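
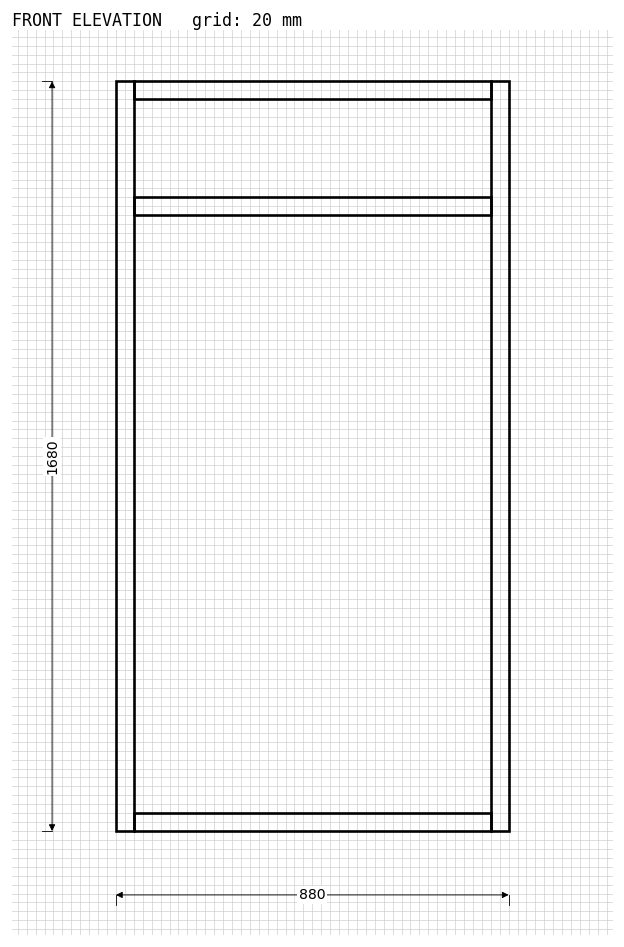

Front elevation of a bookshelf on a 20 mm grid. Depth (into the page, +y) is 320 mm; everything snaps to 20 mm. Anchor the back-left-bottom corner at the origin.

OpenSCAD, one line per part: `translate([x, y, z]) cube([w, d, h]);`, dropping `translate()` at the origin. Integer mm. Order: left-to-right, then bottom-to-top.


cube([40, 320, 1680]);
translate([40, 0, 0]) cube([800, 320, 40]);
translate([40, 0, 1380]) cube([800, 320, 40]);
translate([40, 0, 1640]) cube([800, 320, 40]);
translate([840, 0, 0]) cube([40, 320, 1680]);


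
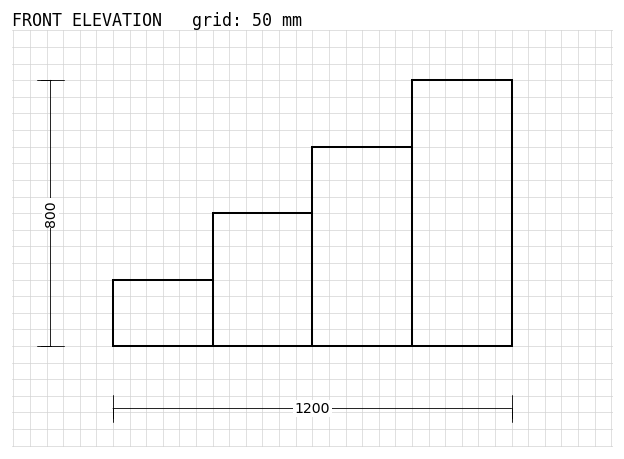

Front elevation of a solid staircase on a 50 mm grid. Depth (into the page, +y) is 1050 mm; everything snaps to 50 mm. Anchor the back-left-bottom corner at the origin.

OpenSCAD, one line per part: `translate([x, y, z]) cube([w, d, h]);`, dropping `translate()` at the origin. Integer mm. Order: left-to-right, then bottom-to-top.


cube([300, 1050, 200]);
translate([300, 0, 0]) cube([300, 1050, 400]);
translate([600, 0, 0]) cube([300, 1050, 600]);
translate([900, 0, 0]) cube([300, 1050, 800]);


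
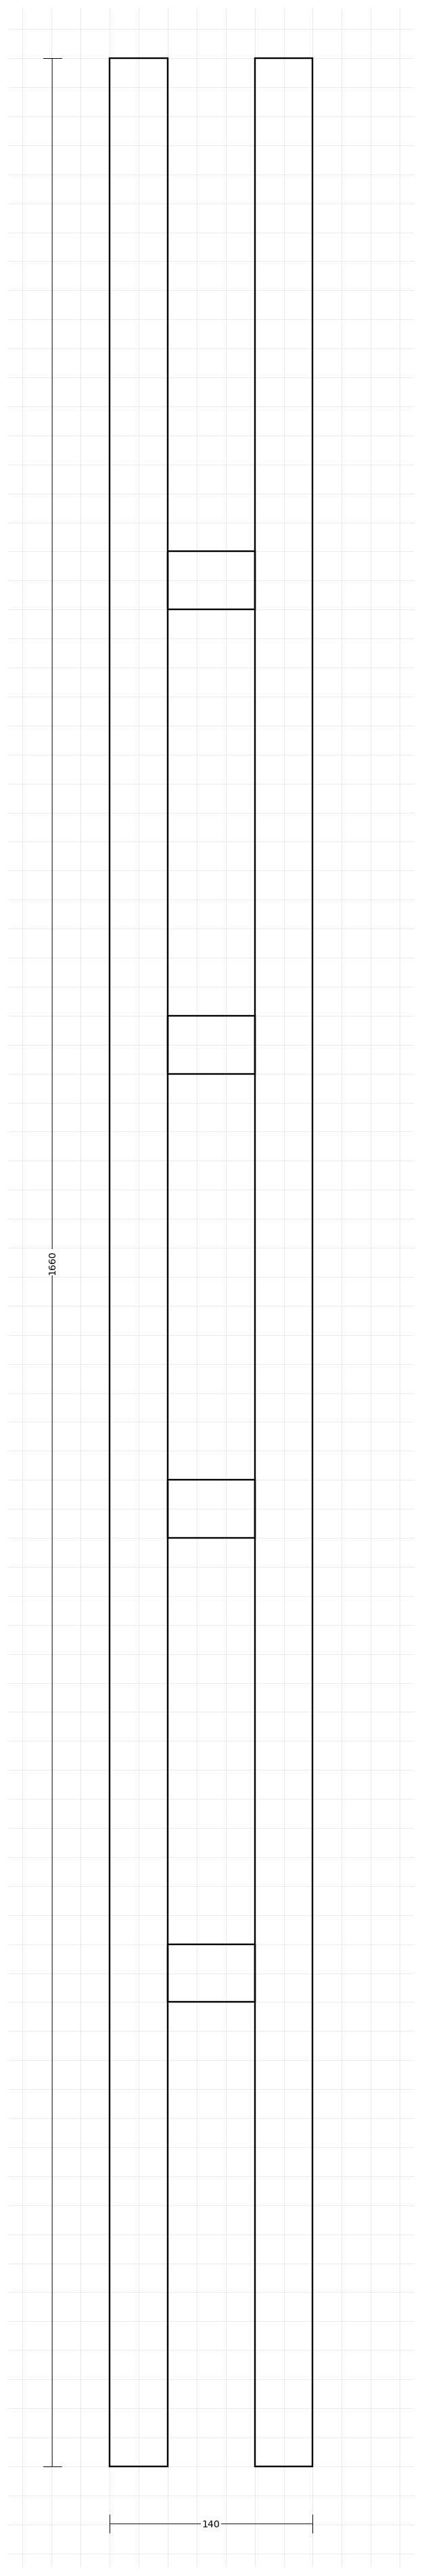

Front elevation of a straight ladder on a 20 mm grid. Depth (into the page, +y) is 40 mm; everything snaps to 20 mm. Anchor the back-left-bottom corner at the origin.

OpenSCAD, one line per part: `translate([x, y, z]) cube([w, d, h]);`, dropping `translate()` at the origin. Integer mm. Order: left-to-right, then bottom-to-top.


cube([40, 40, 1660]);
translate([40, 0, 320]) cube([60, 40, 40]);
translate([40, 0, 640]) cube([60, 40, 40]);
translate([40, 0, 960]) cube([60, 40, 40]);
translate([40, 0, 1280]) cube([60, 40, 40]);
translate([100, 0, 0]) cube([40, 40, 1660]);


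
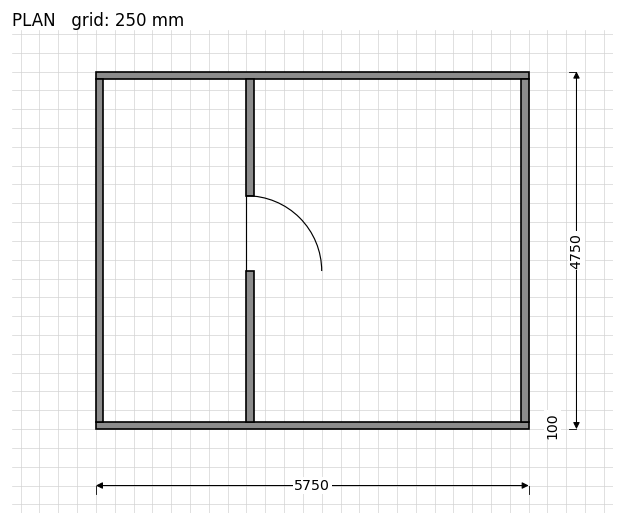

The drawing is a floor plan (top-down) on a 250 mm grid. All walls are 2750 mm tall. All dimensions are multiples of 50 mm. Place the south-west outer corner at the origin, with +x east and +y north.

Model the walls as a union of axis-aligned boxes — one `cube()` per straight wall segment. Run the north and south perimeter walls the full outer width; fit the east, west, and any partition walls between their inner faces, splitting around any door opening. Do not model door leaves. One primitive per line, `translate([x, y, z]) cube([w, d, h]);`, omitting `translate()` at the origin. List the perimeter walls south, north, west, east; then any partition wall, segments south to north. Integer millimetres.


cube([5750, 100, 2750]);
translate([0, 4650, 0]) cube([5750, 100, 2750]);
translate([0, 100, 0]) cube([100, 4550, 2750]);
translate([5650, 100, 0]) cube([100, 4550, 2750]);
translate([2000, 100, 0]) cube([100, 2000, 2750]);
translate([2000, 3100, 0]) cube([100, 1550, 2750]);


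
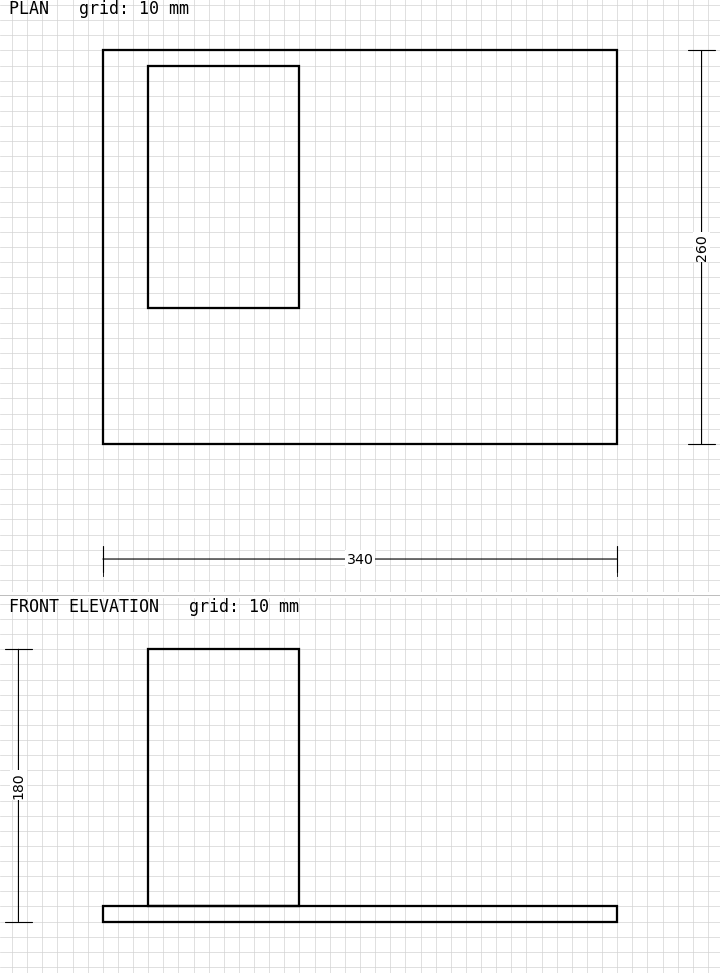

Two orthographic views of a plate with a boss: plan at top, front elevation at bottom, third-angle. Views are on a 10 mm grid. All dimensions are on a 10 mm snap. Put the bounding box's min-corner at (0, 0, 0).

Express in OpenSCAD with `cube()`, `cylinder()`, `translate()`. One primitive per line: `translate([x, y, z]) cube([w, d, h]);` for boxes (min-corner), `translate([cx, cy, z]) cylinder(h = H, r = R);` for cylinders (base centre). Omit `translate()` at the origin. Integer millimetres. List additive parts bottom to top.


cube([340, 260, 10]);
translate([30, 90, 10]) cube([100, 160, 170]);


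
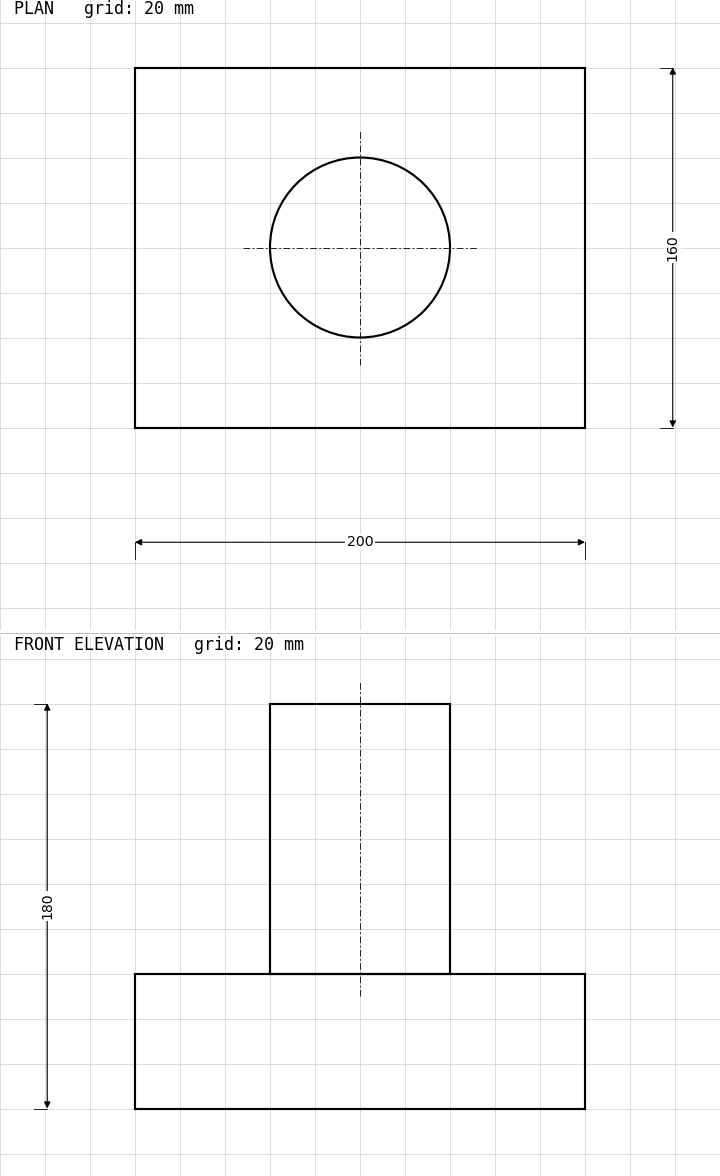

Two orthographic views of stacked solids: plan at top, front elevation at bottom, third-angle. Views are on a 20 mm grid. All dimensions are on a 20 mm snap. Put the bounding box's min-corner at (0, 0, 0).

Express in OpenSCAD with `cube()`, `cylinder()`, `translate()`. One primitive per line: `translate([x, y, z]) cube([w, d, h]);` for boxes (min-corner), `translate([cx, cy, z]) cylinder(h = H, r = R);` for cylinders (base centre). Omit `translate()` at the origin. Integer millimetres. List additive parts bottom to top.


cube([200, 160, 60]);
translate([100, 80, 60]) cylinder(h = 120, r = 40);


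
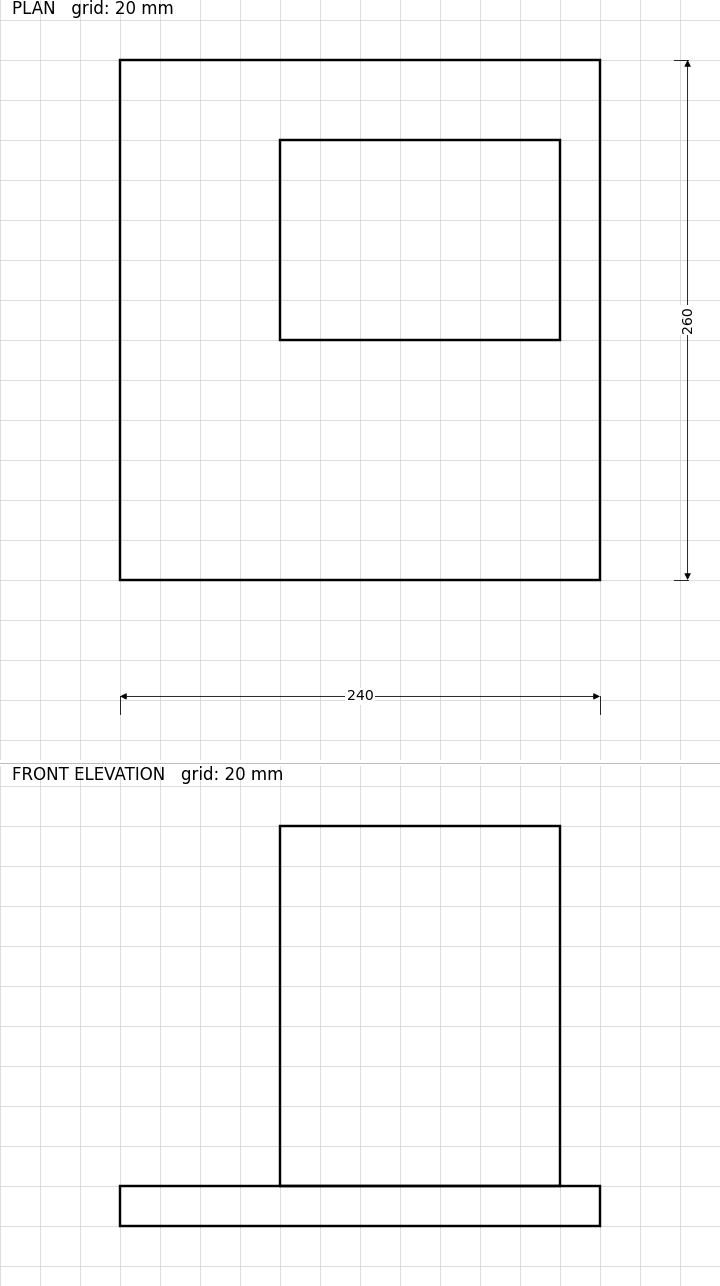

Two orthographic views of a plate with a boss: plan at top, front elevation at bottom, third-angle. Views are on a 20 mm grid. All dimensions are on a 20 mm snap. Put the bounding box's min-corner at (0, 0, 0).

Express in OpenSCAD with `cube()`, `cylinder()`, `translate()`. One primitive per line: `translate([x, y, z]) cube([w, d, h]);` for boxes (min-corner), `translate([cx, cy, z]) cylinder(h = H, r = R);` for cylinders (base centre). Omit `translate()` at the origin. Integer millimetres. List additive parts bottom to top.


cube([240, 260, 20]);
translate([80, 120, 20]) cube([140, 100, 180]);


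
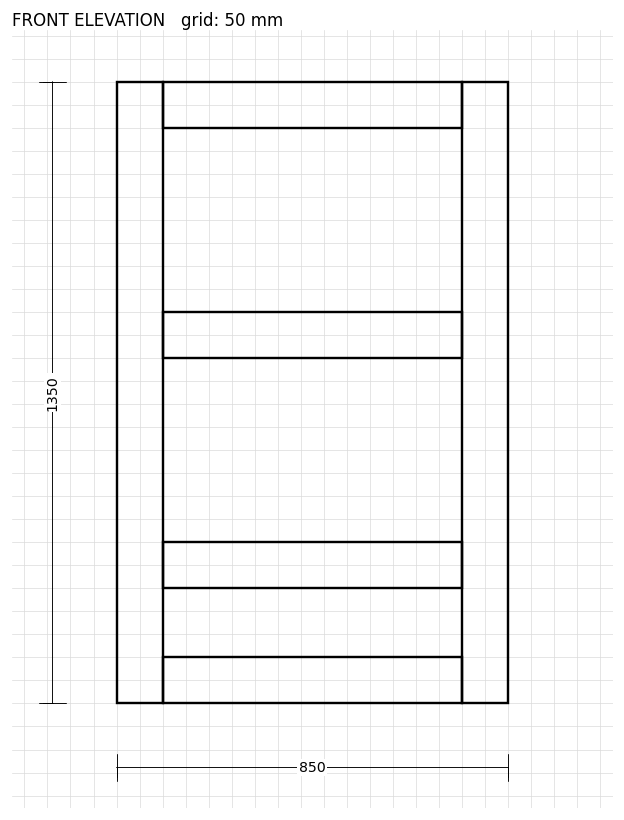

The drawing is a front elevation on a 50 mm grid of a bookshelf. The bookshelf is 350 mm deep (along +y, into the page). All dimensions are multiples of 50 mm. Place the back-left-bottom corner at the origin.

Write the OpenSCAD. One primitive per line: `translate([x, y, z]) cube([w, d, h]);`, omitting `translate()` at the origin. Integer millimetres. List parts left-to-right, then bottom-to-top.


cube([100, 350, 1350]);
translate([100, 0, 0]) cube([650, 350, 100]);
translate([100, 0, 250]) cube([650, 350, 100]);
translate([100, 0, 750]) cube([650, 350, 100]);
translate([100, 0, 1250]) cube([650, 350, 100]);
translate([750, 0, 0]) cube([100, 350, 1350]);


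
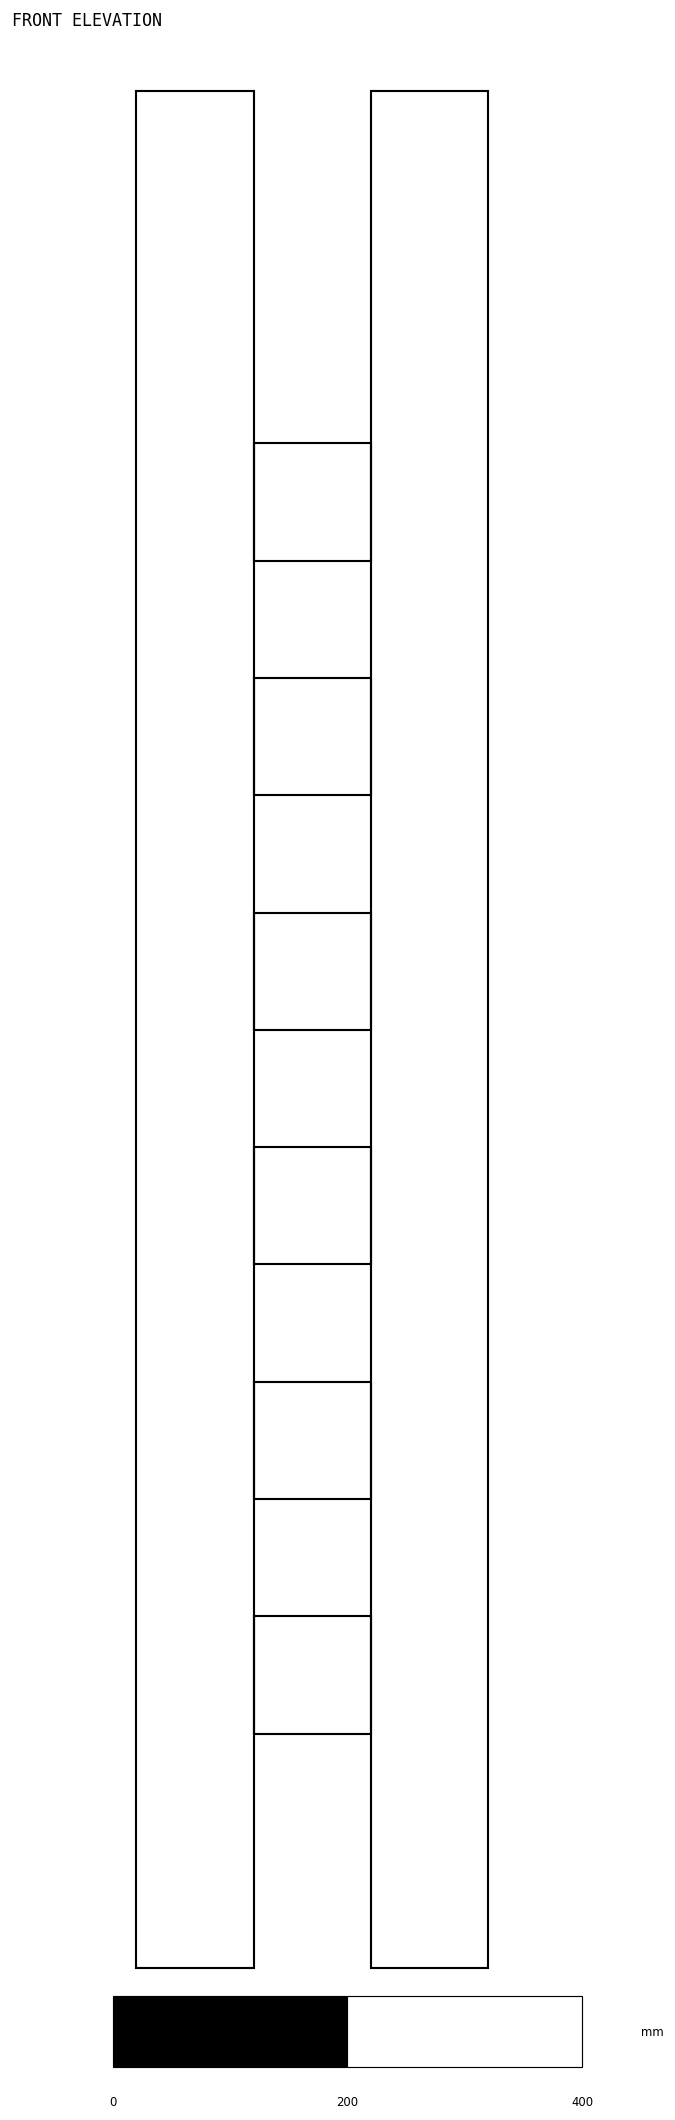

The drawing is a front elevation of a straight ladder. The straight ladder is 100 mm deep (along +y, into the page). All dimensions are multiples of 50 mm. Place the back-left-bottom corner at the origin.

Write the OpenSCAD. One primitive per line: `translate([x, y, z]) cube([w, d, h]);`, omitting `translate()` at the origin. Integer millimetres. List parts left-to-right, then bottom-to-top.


cube([100, 100, 1600]);
translate([100, 0, 200]) cube([100, 100, 100]);
translate([100, 0, 400]) cube([100, 100, 100]);
translate([100, 0, 600]) cube([100, 100, 100]);
translate([100, 0, 800]) cube([100, 100, 100]);
translate([100, 0, 1000]) cube([100, 100, 100]);
translate([100, 0, 1200]) cube([100, 100, 100]);
translate([200, 0, 0]) cube([100, 100, 1600]);


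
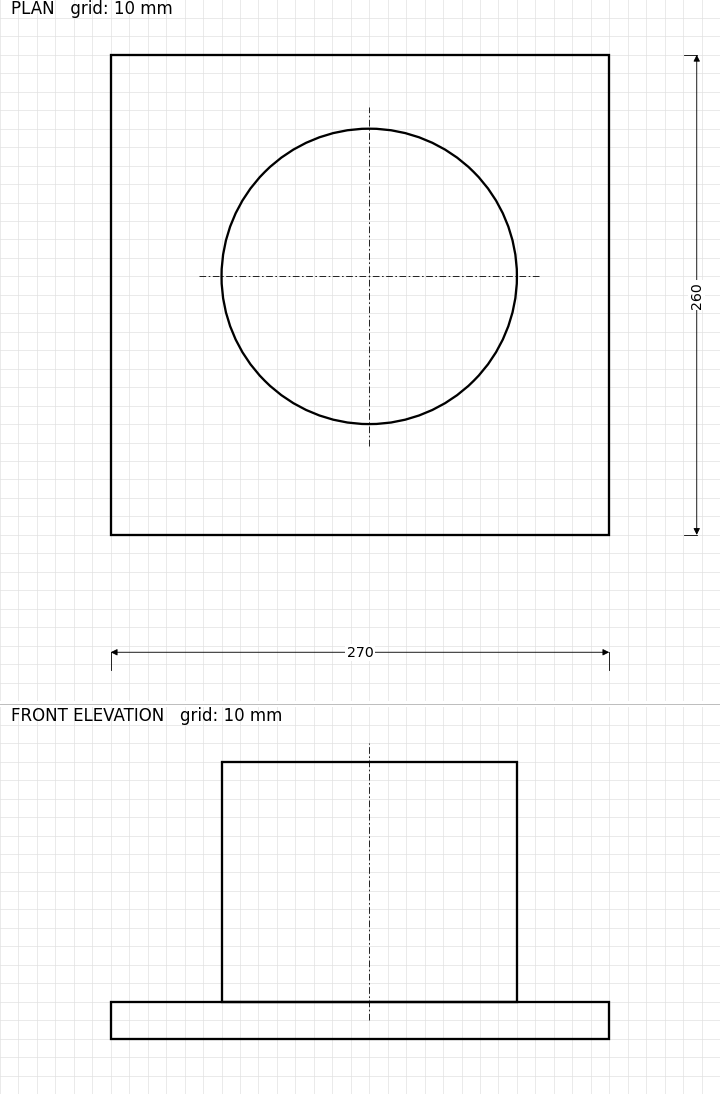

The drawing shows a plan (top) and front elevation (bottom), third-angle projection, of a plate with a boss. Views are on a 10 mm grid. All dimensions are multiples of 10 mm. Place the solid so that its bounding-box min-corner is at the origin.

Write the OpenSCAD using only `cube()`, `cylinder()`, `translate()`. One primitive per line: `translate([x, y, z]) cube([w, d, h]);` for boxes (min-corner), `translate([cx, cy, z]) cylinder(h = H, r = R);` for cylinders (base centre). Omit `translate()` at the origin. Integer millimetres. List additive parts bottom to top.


cube([270, 260, 20]);
translate([140, 140, 20]) cylinder(h = 130, r = 80);


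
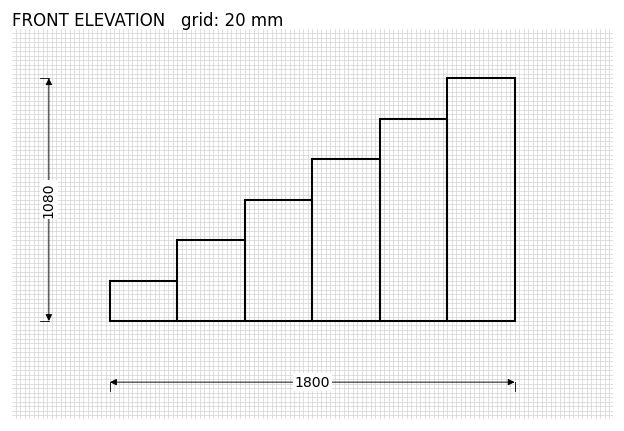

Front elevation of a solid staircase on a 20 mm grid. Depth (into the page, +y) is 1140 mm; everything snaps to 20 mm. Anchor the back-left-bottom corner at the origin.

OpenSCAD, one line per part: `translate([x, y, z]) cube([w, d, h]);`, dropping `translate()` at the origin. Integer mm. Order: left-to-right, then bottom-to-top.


cube([300, 1140, 180]);
translate([300, 0, 0]) cube([300, 1140, 360]);
translate([600, 0, 0]) cube([300, 1140, 540]);
translate([900, 0, 0]) cube([300, 1140, 720]);
translate([1200, 0, 0]) cube([300, 1140, 900]);
translate([1500, 0, 0]) cube([300, 1140, 1080]);


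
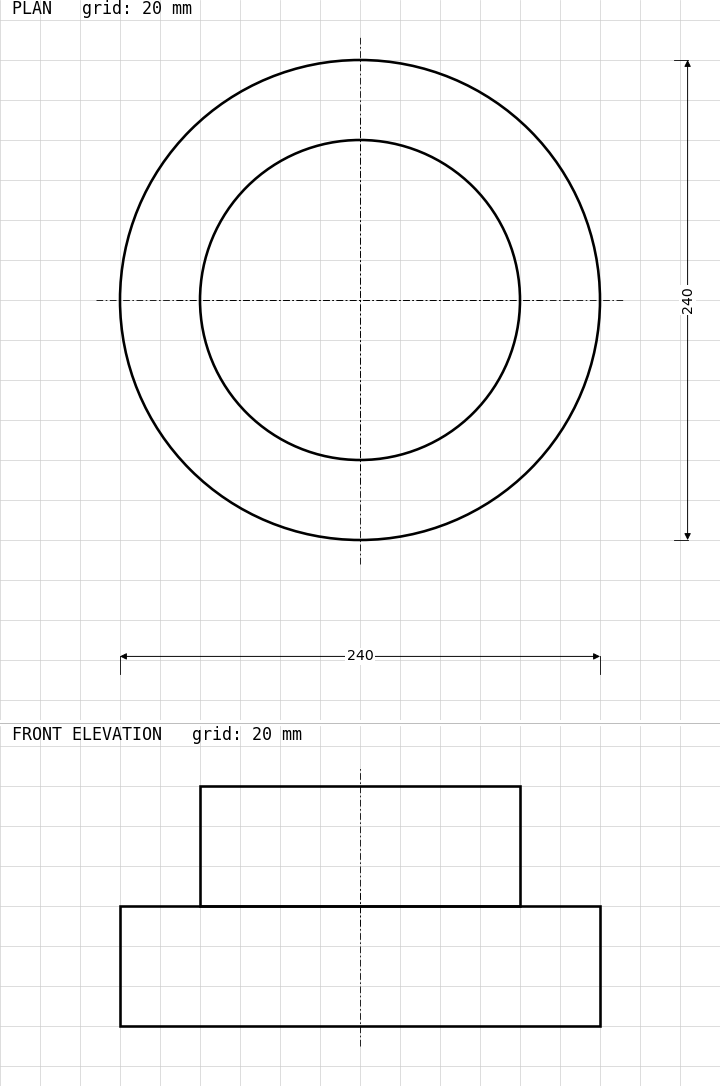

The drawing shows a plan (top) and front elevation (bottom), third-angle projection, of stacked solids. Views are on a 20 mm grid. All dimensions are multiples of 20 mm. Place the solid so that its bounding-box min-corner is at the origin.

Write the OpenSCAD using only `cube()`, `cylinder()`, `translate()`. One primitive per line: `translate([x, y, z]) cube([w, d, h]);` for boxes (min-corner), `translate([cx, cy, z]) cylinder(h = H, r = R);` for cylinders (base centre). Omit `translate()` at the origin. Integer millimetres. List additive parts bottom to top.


translate([120, 120, 0]) cylinder(h = 60, r = 120);
translate([120, 120, 60]) cylinder(h = 60, r = 80);


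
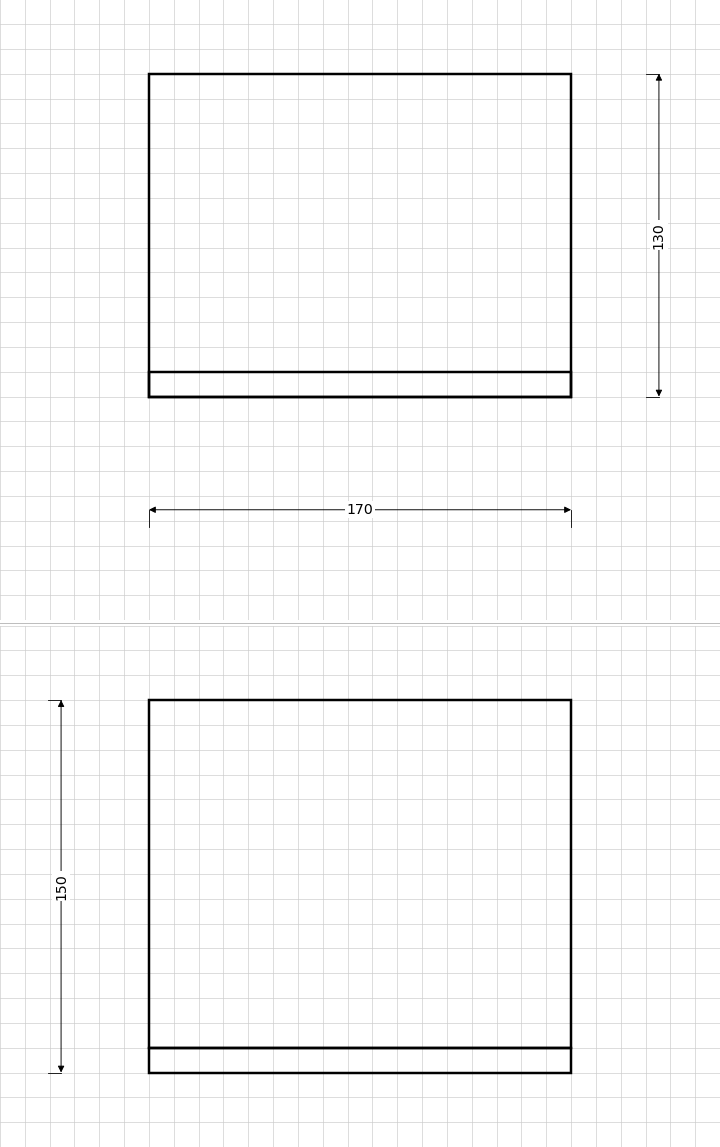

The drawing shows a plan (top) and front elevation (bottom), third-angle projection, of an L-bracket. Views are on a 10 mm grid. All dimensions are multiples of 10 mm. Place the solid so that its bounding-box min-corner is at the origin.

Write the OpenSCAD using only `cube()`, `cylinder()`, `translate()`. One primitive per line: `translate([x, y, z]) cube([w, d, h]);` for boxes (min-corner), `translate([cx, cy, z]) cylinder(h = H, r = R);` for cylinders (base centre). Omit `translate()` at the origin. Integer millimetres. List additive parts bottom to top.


cube([170, 130, 10]);
translate([0, 0, 10]) cube([170, 10, 140]);


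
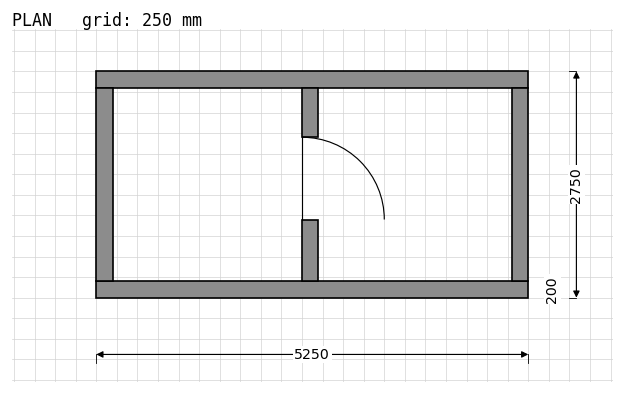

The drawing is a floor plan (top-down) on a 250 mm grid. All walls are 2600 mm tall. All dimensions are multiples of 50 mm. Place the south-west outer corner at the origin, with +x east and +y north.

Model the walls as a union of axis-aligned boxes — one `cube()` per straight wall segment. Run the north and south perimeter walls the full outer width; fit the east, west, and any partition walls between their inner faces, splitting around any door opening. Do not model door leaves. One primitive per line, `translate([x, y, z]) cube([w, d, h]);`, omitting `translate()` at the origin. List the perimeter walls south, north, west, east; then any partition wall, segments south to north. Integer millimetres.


cube([5250, 200, 2600]);
translate([0, 2550, 0]) cube([5250, 200, 2600]);
translate([0, 200, 0]) cube([200, 2350, 2600]);
translate([5050, 200, 0]) cube([200, 2350, 2600]);
translate([2500, 200, 0]) cube([200, 750, 2600]);
translate([2500, 1950, 0]) cube([200, 600, 2600]);


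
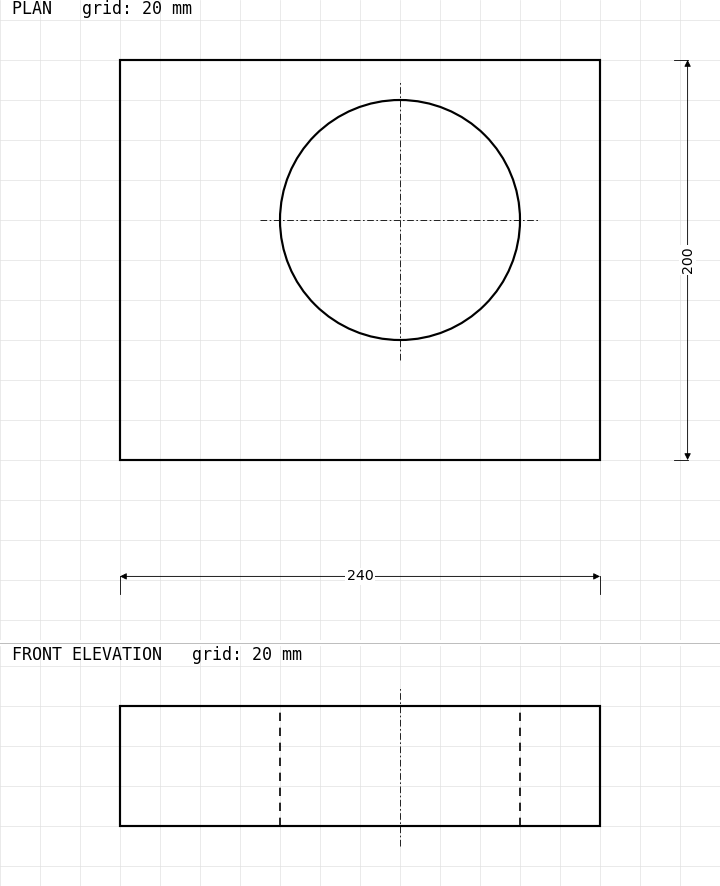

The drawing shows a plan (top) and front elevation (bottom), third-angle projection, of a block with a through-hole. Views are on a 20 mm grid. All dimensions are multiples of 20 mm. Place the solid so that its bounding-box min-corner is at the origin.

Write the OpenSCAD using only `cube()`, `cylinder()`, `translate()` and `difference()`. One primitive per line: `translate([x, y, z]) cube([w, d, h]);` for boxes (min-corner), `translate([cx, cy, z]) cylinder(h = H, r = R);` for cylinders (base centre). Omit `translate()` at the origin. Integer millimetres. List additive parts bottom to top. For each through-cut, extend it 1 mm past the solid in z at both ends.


difference() {
  cube([240, 200, 60]);
  translate([140, 120, -1]) cylinder(h = 62, r = 60);
}


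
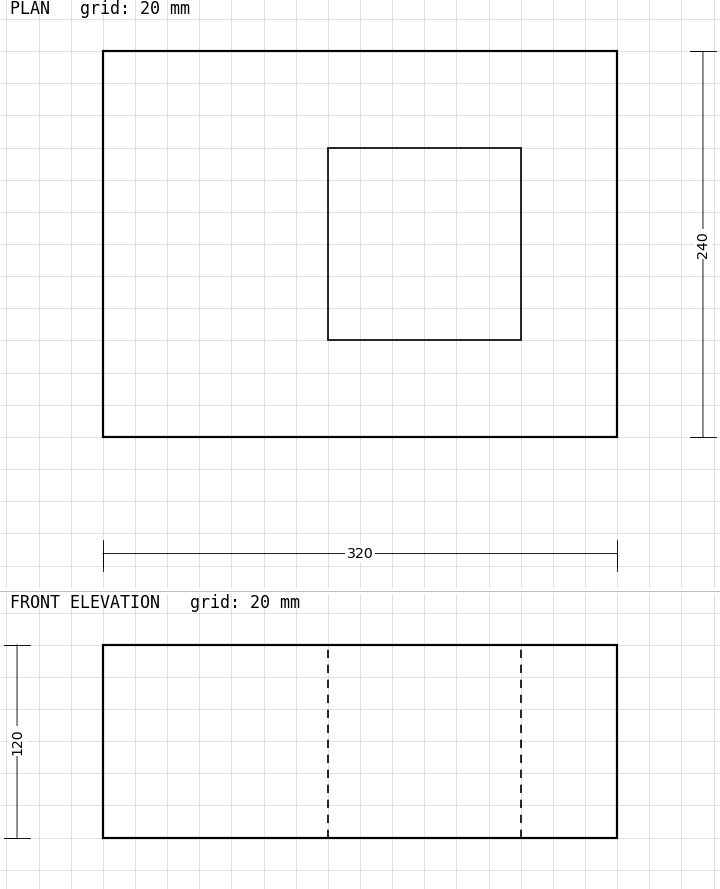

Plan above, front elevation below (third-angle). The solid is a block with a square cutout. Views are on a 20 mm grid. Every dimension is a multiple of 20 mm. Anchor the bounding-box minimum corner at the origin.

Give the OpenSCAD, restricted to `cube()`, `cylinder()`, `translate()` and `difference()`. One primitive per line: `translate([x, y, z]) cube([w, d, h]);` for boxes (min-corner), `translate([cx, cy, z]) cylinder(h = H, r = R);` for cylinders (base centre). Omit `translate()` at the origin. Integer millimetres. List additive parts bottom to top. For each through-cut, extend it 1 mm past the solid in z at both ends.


difference() {
  cube([320, 240, 120]);
  translate([140, 60, -1]) cube([120, 120, 122]);
}


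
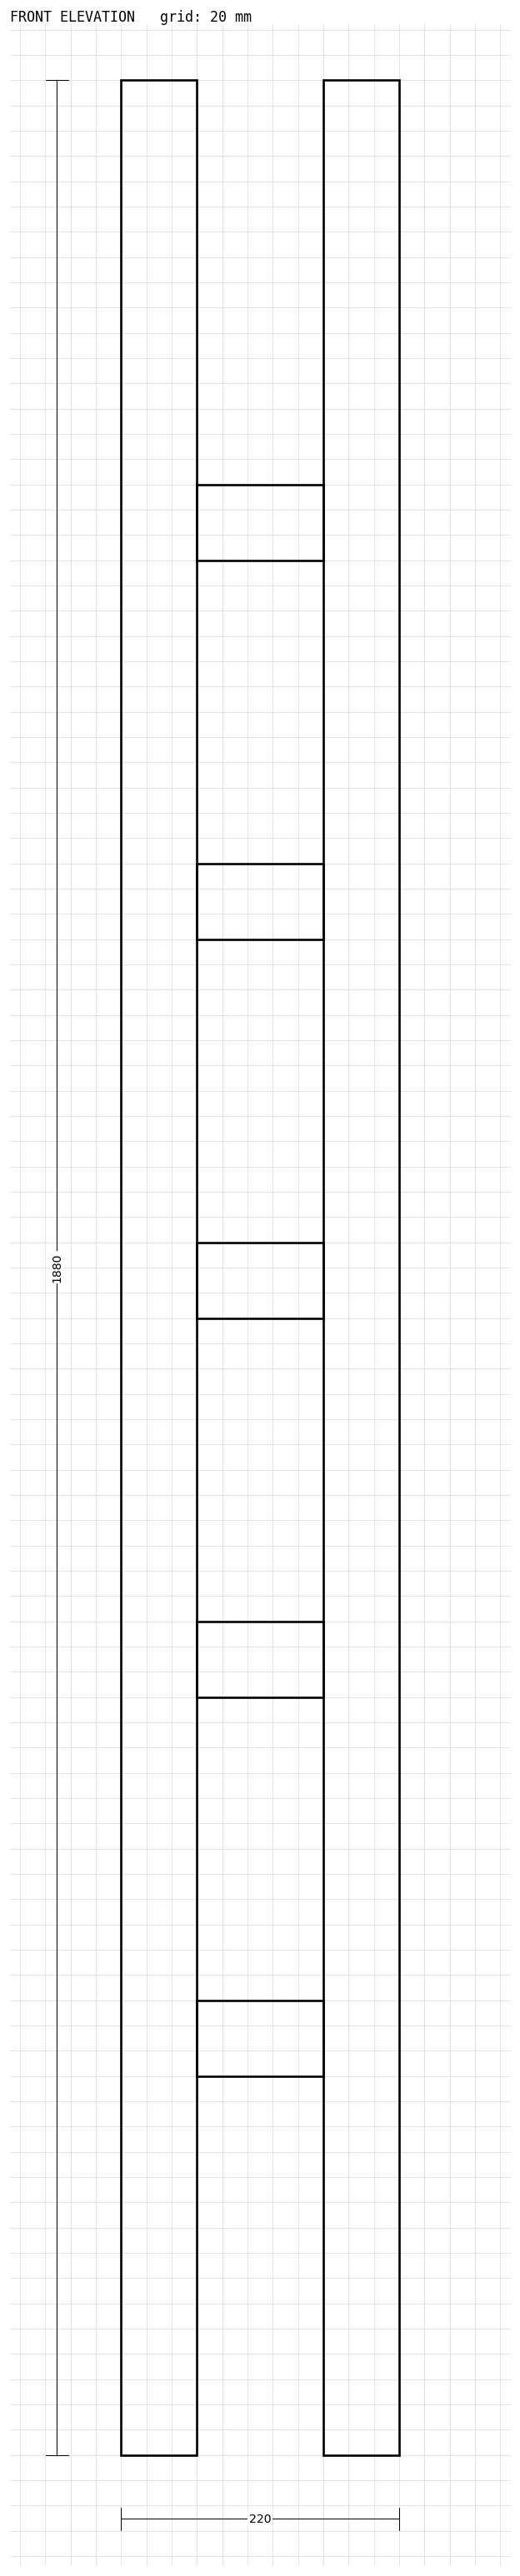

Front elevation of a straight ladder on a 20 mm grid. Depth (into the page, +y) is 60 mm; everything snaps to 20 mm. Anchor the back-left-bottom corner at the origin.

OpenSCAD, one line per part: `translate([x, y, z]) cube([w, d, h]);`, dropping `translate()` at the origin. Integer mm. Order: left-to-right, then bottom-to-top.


cube([60, 60, 1880]);
translate([60, 0, 300]) cube([100, 60, 60]);
translate([60, 0, 600]) cube([100, 60, 60]);
translate([60, 0, 900]) cube([100, 60, 60]);
translate([60, 0, 1200]) cube([100, 60, 60]);
translate([60, 0, 1500]) cube([100, 60, 60]);
translate([160, 0, 0]) cube([60, 60, 1880]);


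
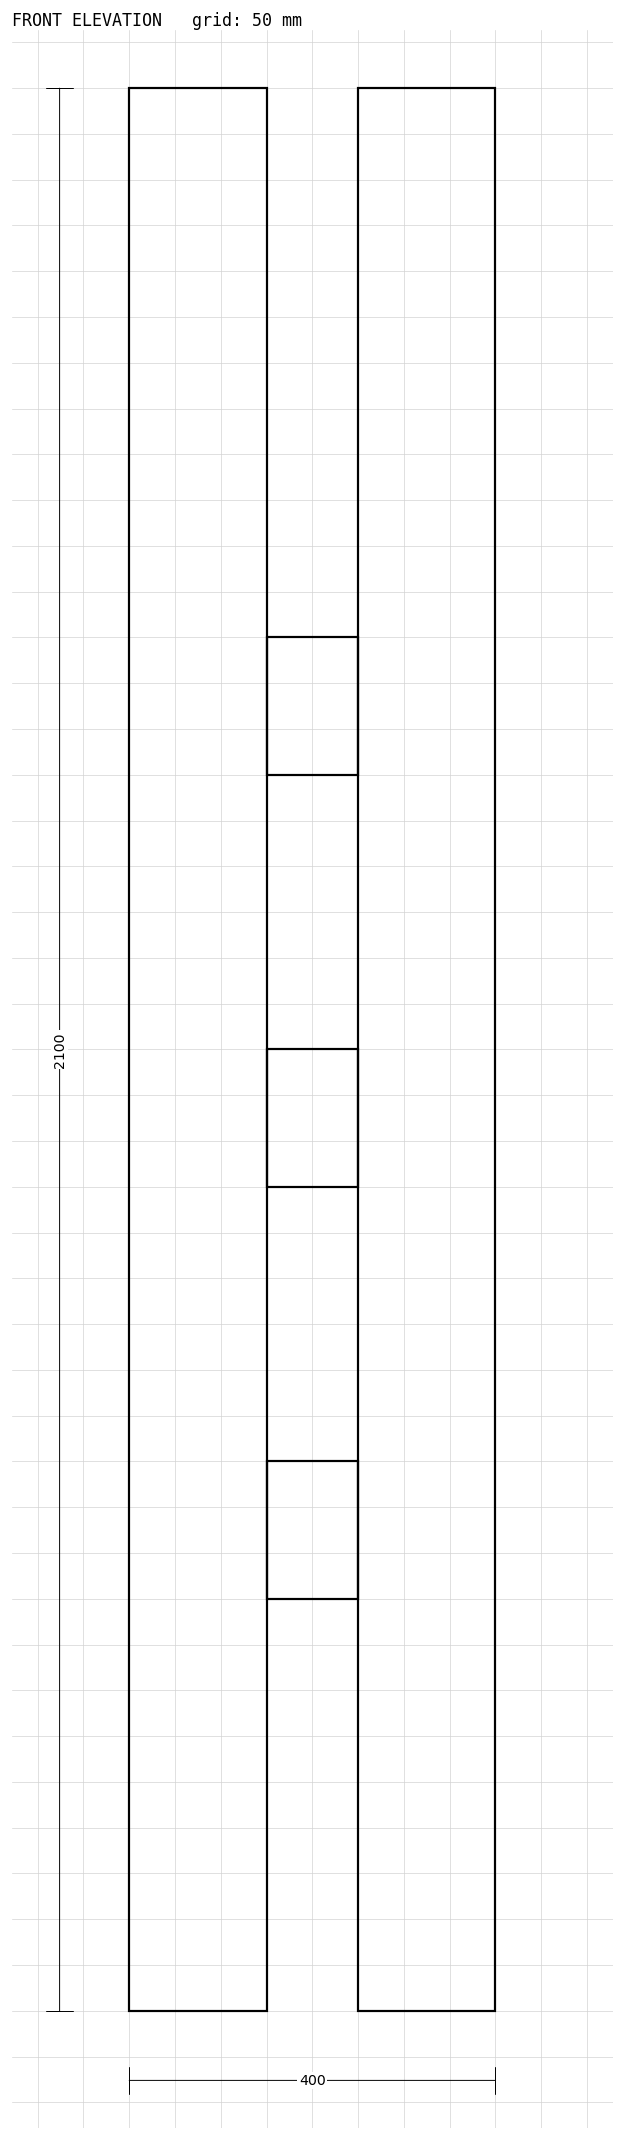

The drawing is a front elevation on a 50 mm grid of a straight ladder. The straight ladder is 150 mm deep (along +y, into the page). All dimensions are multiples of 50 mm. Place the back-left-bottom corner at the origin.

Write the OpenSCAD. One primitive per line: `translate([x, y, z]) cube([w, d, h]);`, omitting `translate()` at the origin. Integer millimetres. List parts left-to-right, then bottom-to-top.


cube([150, 150, 2100]);
translate([150, 0, 450]) cube([100, 150, 150]);
translate([150, 0, 900]) cube([100, 150, 150]);
translate([150, 0, 1350]) cube([100, 150, 150]);
translate([250, 0, 0]) cube([150, 150, 2100]);


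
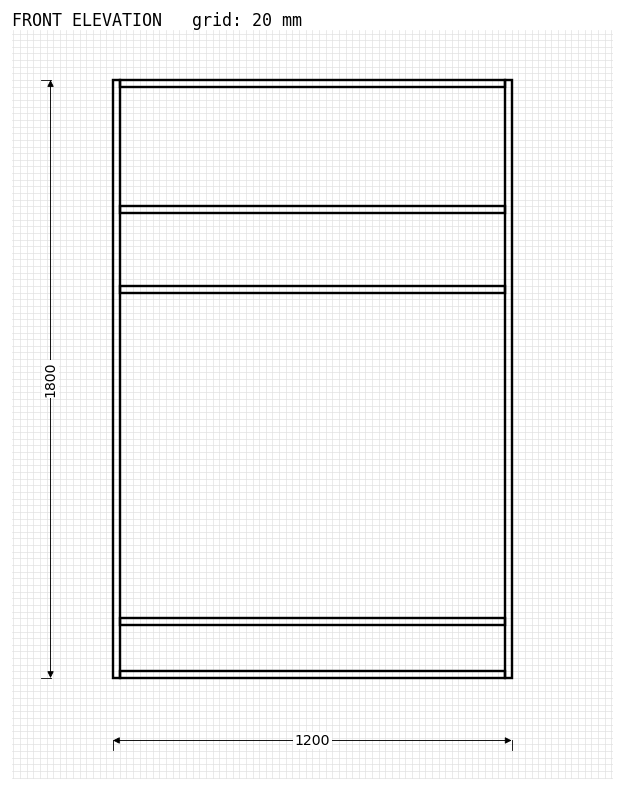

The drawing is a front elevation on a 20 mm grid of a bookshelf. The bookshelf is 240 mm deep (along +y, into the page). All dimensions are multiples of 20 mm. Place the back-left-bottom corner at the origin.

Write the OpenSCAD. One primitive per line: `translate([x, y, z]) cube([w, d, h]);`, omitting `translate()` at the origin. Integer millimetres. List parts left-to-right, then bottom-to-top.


cube([20, 240, 1800]);
translate([20, 0, 0]) cube([1160, 240, 20]);
translate([20, 0, 160]) cube([1160, 240, 20]);
translate([20, 0, 1160]) cube([1160, 240, 20]);
translate([20, 0, 1400]) cube([1160, 240, 20]);
translate([20, 0, 1780]) cube([1160, 240, 20]);
translate([1180, 0, 0]) cube([20, 240, 1800]);


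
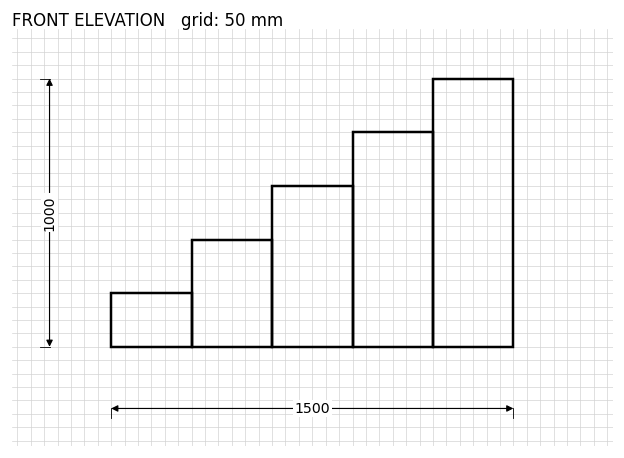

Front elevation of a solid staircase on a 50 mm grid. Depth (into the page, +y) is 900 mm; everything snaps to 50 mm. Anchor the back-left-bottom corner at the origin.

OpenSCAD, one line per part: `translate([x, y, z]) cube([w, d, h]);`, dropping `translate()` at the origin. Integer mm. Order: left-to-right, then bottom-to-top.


cube([300, 900, 200]);
translate([300, 0, 0]) cube([300, 900, 400]);
translate([600, 0, 0]) cube([300, 900, 600]);
translate([900, 0, 0]) cube([300, 900, 800]);
translate([1200, 0, 0]) cube([300, 900, 1000]);


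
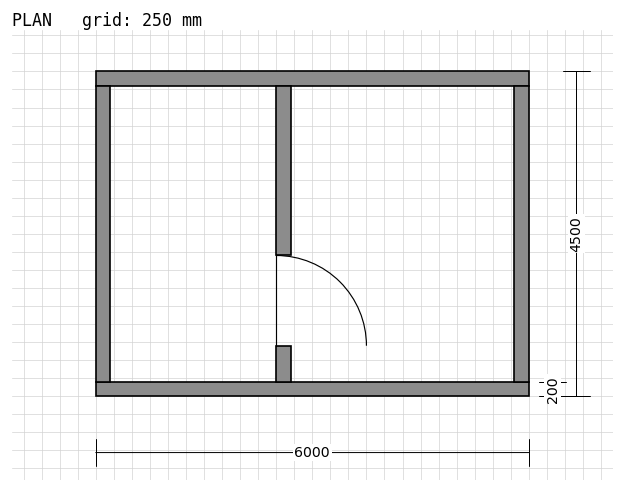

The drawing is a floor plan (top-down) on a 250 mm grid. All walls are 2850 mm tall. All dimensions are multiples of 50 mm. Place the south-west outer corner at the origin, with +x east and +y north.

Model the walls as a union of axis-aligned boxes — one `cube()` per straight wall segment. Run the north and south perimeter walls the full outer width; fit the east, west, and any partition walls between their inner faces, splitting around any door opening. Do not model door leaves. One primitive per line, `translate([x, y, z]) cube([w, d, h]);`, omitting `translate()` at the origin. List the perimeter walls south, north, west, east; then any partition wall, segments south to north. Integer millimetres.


cube([6000, 200, 2850]);
translate([0, 4300, 0]) cube([6000, 200, 2850]);
translate([0, 200, 0]) cube([200, 4100, 2850]);
translate([5800, 200, 0]) cube([200, 4100, 2850]);
translate([2500, 200, 0]) cube([200, 500, 2850]);
translate([2500, 1950, 0]) cube([200, 2350, 2850]);


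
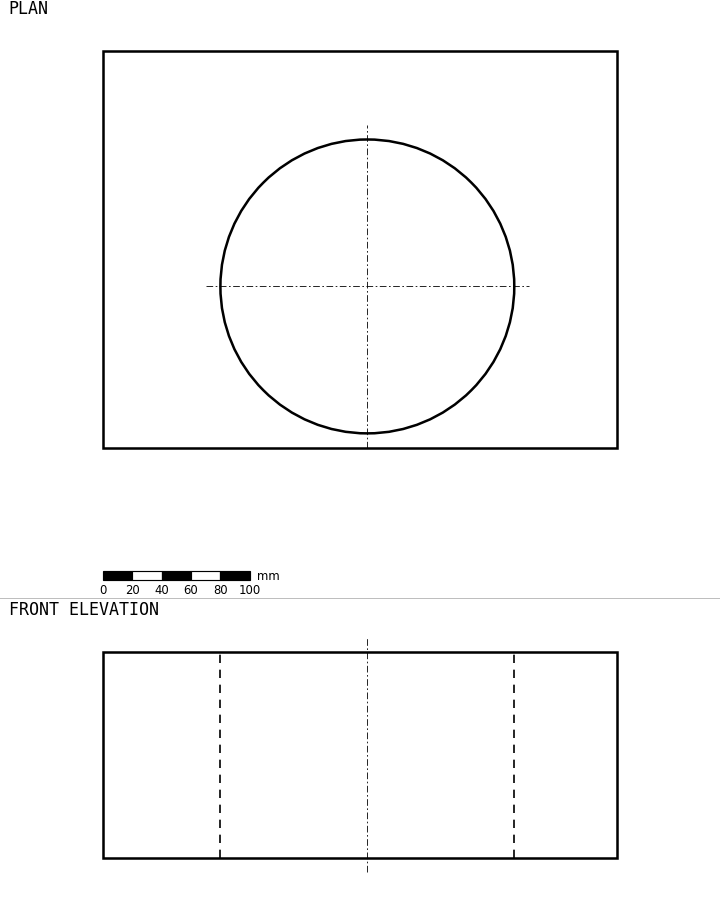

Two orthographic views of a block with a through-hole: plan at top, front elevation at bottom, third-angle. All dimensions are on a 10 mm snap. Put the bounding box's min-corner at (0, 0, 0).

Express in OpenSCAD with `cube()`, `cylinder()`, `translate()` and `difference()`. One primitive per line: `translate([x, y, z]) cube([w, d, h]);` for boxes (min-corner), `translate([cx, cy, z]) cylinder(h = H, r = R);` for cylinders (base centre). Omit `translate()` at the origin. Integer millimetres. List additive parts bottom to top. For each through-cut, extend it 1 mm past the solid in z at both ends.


difference() {
  cube([350, 270, 140]);
  translate([180, 110, -1]) cylinder(h = 142, r = 100);
}


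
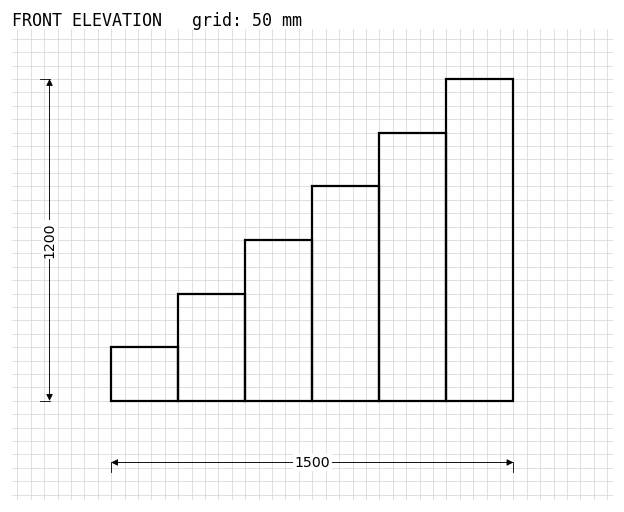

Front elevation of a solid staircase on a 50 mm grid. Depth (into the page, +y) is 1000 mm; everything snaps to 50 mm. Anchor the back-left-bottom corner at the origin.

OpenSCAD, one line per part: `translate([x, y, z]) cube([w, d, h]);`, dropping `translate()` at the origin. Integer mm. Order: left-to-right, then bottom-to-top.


cube([250, 1000, 200]);
translate([250, 0, 0]) cube([250, 1000, 400]);
translate([500, 0, 0]) cube([250, 1000, 600]);
translate([750, 0, 0]) cube([250, 1000, 800]);
translate([1000, 0, 0]) cube([250, 1000, 1000]);
translate([1250, 0, 0]) cube([250, 1000, 1200]);


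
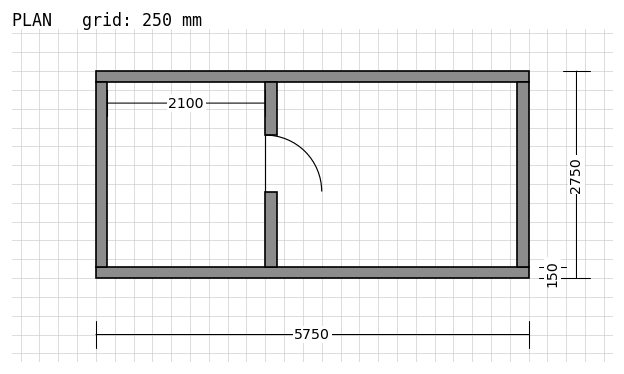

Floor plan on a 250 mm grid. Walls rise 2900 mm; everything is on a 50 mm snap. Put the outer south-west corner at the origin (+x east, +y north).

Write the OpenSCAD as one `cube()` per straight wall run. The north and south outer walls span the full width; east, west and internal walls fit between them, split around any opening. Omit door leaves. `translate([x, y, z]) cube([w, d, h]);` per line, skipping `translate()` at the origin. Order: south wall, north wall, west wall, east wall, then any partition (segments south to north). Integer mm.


cube([5750, 150, 2900]);
translate([0, 2600, 0]) cube([5750, 150, 2900]);
translate([0, 150, 0]) cube([150, 2450, 2900]);
translate([5600, 150, 0]) cube([150, 2450, 2900]);
translate([2250, 150, 0]) cube([150, 1000, 2900]);
translate([2250, 1900, 0]) cube([150, 700, 2900]);


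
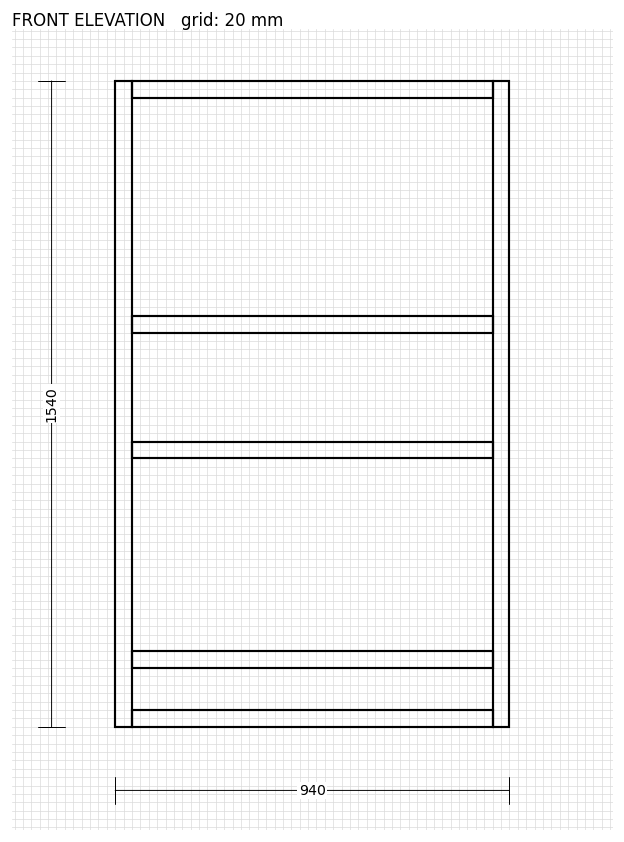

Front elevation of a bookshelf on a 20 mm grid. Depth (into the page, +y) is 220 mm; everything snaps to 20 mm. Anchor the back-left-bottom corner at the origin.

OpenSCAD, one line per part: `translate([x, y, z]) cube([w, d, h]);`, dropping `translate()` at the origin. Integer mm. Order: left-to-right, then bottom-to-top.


cube([40, 220, 1540]);
translate([40, 0, 0]) cube([860, 220, 40]);
translate([40, 0, 140]) cube([860, 220, 40]);
translate([40, 0, 640]) cube([860, 220, 40]);
translate([40, 0, 940]) cube([860, 220, 40]);
translate([40, 0, 1500]) cube([860, 220, 40]);
translate([900, 0, 0]) cube([40, 220, 1540]);


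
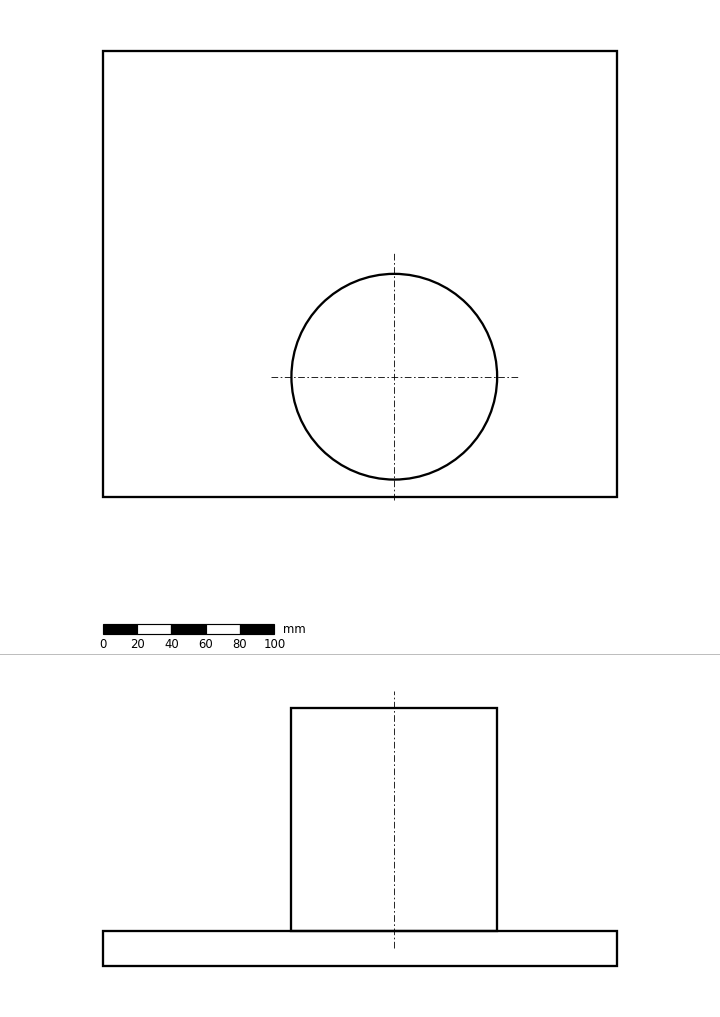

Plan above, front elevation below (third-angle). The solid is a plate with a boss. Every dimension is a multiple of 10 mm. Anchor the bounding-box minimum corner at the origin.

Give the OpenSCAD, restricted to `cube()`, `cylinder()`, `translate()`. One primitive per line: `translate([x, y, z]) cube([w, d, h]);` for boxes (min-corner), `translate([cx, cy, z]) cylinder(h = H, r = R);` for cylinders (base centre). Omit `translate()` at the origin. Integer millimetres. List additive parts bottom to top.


cube([300, 260, 20]);
translate([170, 70, 20]) cylinder(h = 130, r = 60);


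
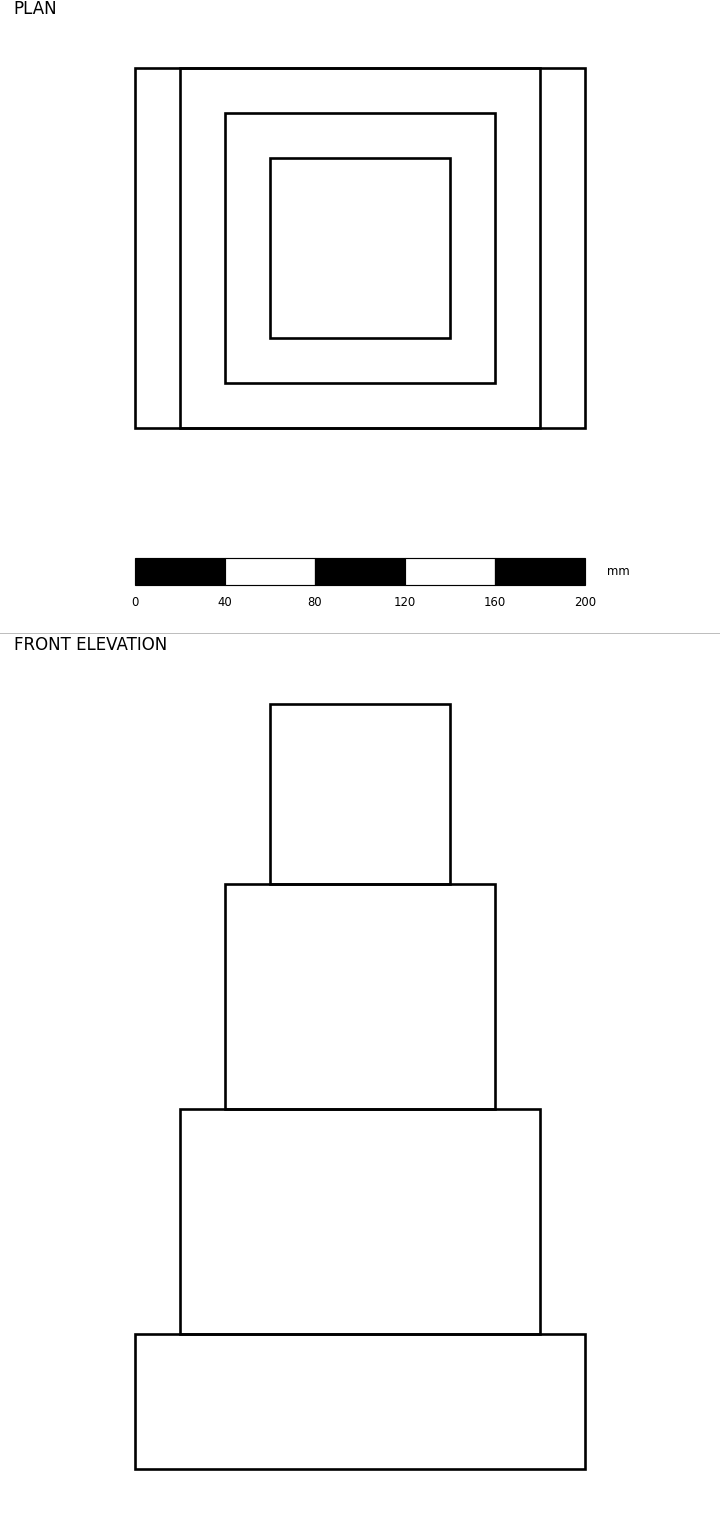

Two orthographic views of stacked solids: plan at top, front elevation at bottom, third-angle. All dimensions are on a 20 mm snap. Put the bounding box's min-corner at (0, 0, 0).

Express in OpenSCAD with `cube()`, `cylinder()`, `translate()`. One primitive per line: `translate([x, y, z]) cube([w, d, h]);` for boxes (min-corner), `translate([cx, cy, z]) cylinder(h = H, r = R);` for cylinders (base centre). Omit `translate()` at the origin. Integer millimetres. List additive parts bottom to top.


cube([200, 160, 60]);
translate([20, 0, 60]) cube([160, 160, 100]);
translate([40, 20, 160]) cube([120, 120, 100]);
translate([60, 40, 260]) cube([80, 80, 80]);


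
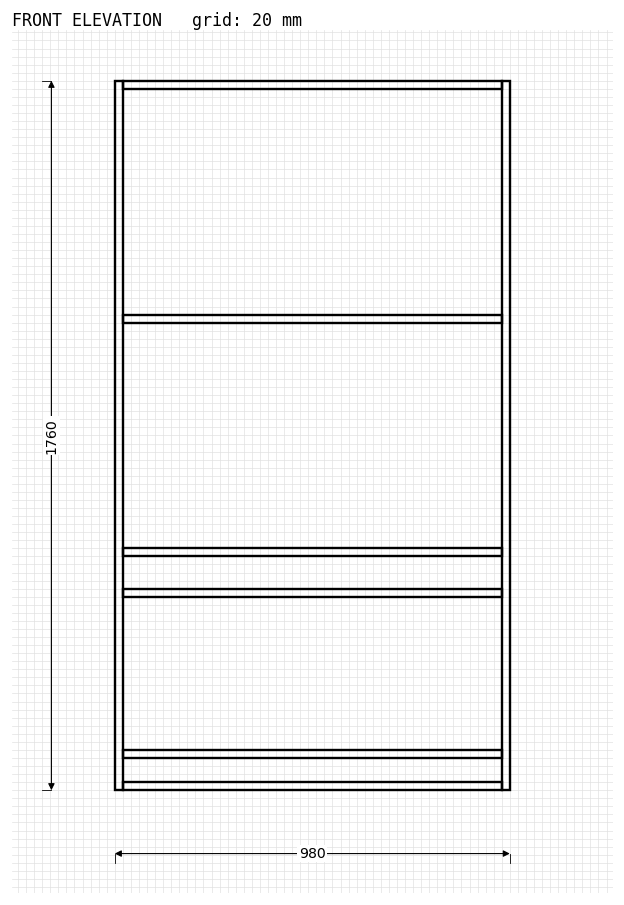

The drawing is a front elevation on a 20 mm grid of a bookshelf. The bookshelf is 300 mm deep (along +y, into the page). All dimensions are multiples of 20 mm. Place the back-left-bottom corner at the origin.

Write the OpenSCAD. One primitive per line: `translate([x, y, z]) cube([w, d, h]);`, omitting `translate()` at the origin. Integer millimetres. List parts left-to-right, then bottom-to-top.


cube([20, 300, 1760]);
translate([20, 0, 0]) cube([940, 300, 20]);
translate([20, 0, 80]) cube([940, 300, 20]);
translate([20, 0, 480]) cube([940, 300, 20]);
translate([20, 0, 580]) cube([940, 300, 20]);
translate([20, 0, 1160]) cube([940, 300, 20]);
translate([20, 0, 1740]) cube([940, 300, 20]);
translate([960, 0, 0]) cube([20, 300, 1760]);


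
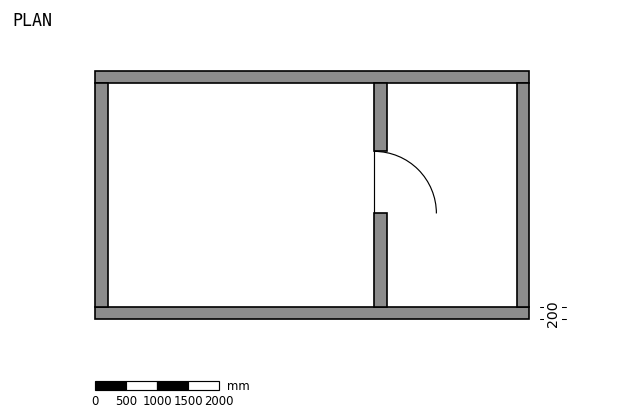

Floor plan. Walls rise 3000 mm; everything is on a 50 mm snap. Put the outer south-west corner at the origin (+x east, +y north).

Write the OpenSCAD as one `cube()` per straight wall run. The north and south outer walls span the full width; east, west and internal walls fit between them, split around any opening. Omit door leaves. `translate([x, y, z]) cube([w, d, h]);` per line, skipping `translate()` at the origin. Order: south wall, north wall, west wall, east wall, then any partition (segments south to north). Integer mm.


cube([7000, 200, 3000]);
translate([0, 3800, 0]) cube([7000, 200, 3000]);
translate([0, 200, 0]) cube([200, 3600, 3000]);
translate([6800, 200, 0]) cube([200, 3600, 3000]);
translate([4500, 200, 0]) cube([200, 1500, 3000]);
translate([4500, 2700, 0]) cube([200, 1100, 3000]);


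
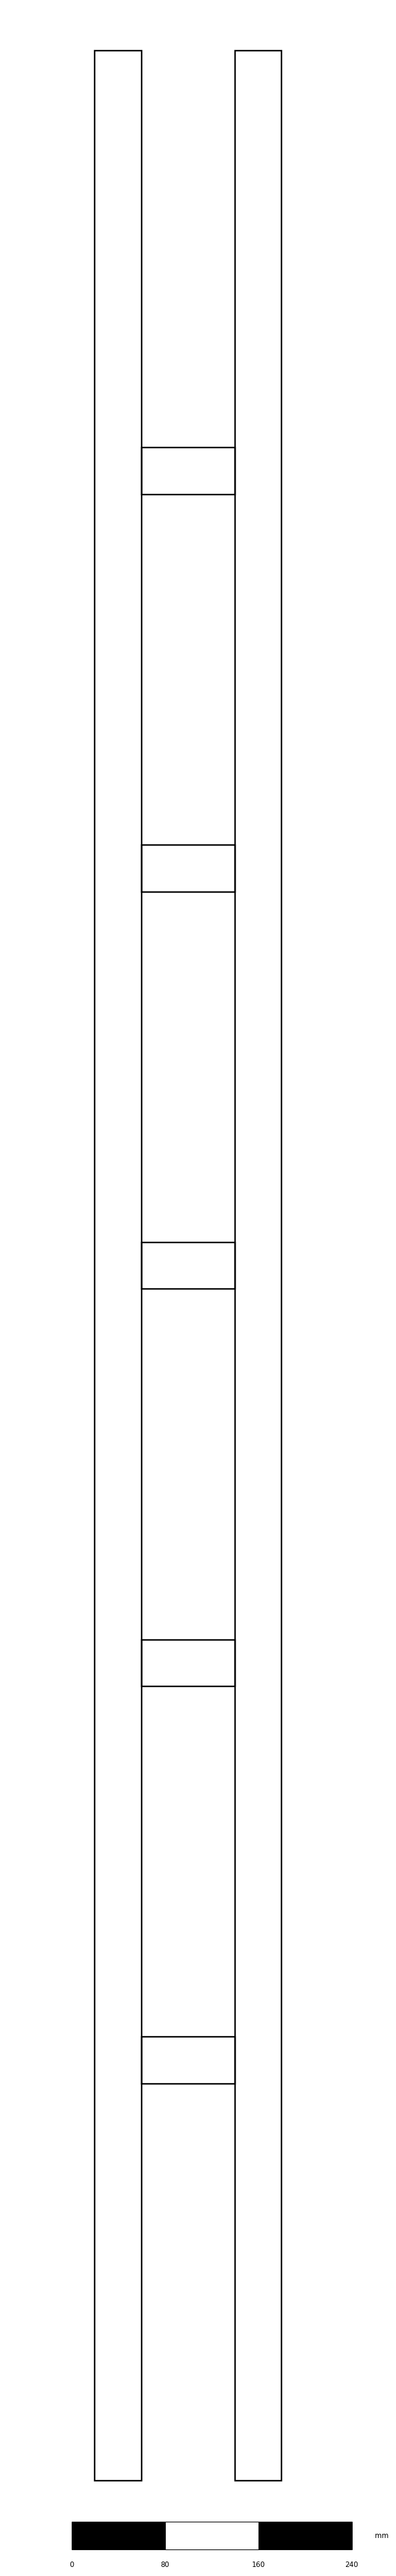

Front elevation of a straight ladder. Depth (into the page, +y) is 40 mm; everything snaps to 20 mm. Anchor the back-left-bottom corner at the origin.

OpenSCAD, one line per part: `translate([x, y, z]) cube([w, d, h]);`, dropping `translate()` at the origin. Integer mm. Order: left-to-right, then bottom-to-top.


cube([40, 40, 2080]);
translate([40, 0, 340]) cube([80, 40, 40]);
translate([40, 0, 680]) cube([80, 40, 40]);
translate([40, 0, 1020]) cube([80, 40, 40]);
translate([40, 0, 1360]) cube([80, 40, 40]);
translate([40, 0, 1700]) cube([80, 40, 40]);
translate([120, 0, 0]) cube([40, 40, 2080]);


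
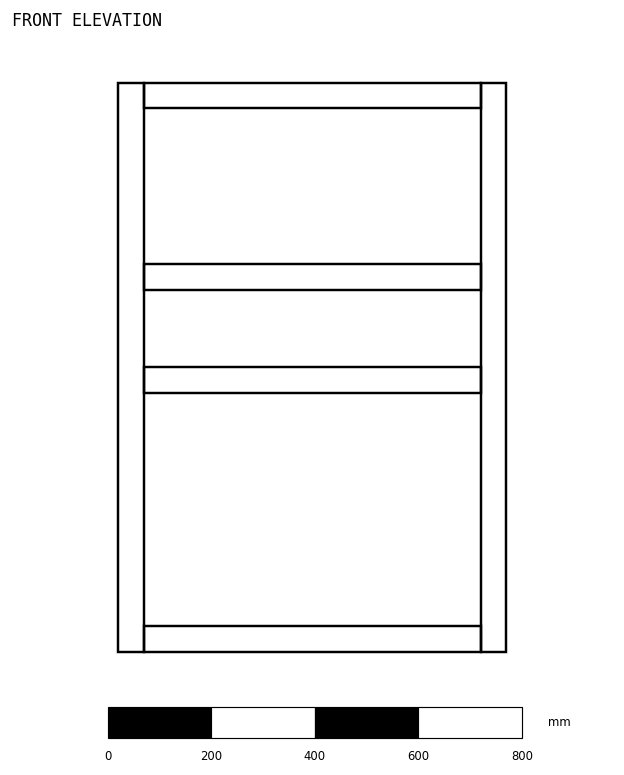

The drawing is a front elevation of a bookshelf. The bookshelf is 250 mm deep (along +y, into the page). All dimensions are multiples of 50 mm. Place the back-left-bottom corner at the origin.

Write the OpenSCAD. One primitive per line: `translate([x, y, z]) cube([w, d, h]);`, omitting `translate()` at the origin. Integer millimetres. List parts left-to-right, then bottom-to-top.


cube([50, 250, 1100]);
translate([50, 0, 0]) cube([650, 250, 50]);
translate([50, 0, 500]) cube([650, 250, 50]);
translate([50, 0, 700]) cube([650, 250, 50]);
translate([50, 0, 1050]) cube([650, 250, 50]);
translate([700, 0, 0]) cube([50, 250, 1100]);


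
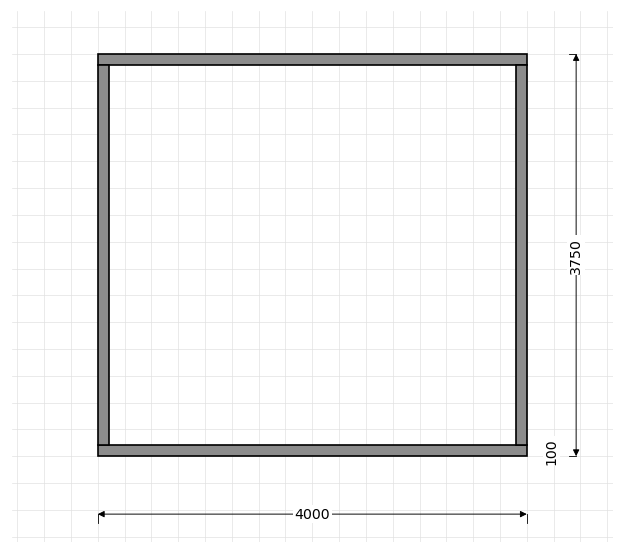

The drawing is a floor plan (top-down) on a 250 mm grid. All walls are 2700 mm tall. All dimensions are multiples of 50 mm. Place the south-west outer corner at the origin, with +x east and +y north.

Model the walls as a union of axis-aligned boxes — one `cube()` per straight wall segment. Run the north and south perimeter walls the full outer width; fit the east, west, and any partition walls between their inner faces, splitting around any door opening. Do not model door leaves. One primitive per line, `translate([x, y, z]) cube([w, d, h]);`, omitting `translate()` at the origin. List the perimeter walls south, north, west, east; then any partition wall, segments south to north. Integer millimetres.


cube([4000, 100, 2700]);
translate([0, 3650, 0]) cube([4000, 100, 2700]);
translate([0, 100, 0]) cube([100, 3550, 2700]);
translate([3900, 100, 0]) cube([100, 3550, 2700]);


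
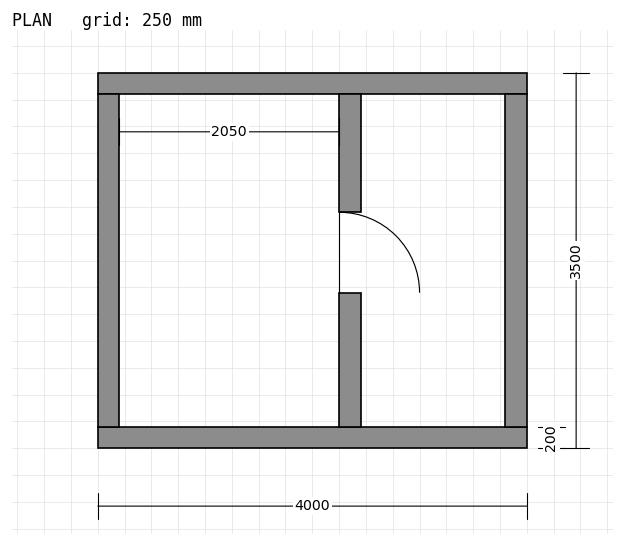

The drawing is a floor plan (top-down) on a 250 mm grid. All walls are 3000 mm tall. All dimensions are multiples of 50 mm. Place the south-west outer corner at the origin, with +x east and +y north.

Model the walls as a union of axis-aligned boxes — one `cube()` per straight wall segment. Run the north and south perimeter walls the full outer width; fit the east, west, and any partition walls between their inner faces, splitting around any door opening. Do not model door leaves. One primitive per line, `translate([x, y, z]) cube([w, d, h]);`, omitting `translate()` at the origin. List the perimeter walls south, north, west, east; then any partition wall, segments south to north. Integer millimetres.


cube([4000, 200, 3000]);
translate([0, 3300, 0]) cube([4000, 200, 3000]);
translate([0, 200, 0]) cube([200, 3100, 3000]);
translate([3800, 200, 0]) cube([200, 3100, 3000]);
translate([2250, 200, 0]) cube([200, 1250, 3000]);
translate([2250, 2200, 0]) cube([200, 1100, 3000]);


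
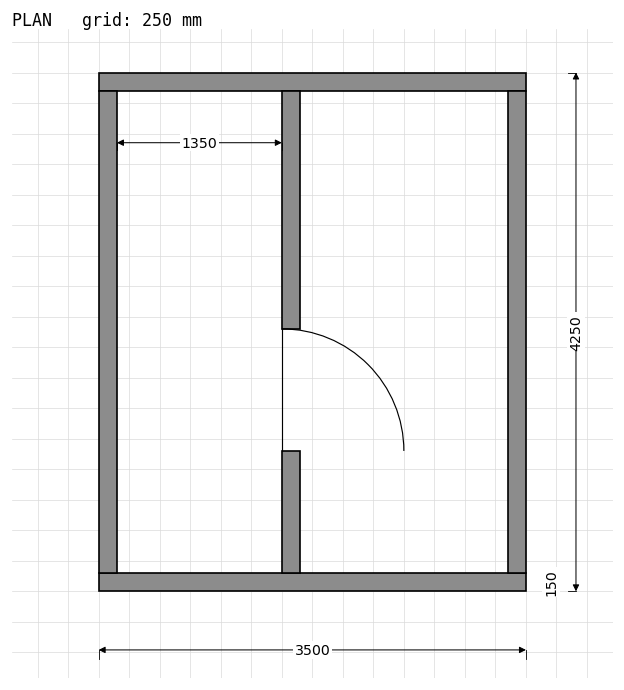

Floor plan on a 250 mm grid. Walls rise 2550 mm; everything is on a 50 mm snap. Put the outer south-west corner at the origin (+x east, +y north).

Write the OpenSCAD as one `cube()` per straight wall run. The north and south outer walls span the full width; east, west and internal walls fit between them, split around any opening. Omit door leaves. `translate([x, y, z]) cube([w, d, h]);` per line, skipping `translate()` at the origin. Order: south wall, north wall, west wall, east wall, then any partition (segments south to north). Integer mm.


cube([3500, 150, 2550]);
translate([0, 4100, 0]) cube([3500, 150, 2550]);
translate([0, 150, 0]) cube([150, 3950, 2550]);
translate([3350, 150, 0]) cube([150, 3950, 2550]);
translate([1500, 150, 0]) cube([150, 1000, 2550]);
translate([1500, 2150, 0]) cube([150, 1950, 2550]);


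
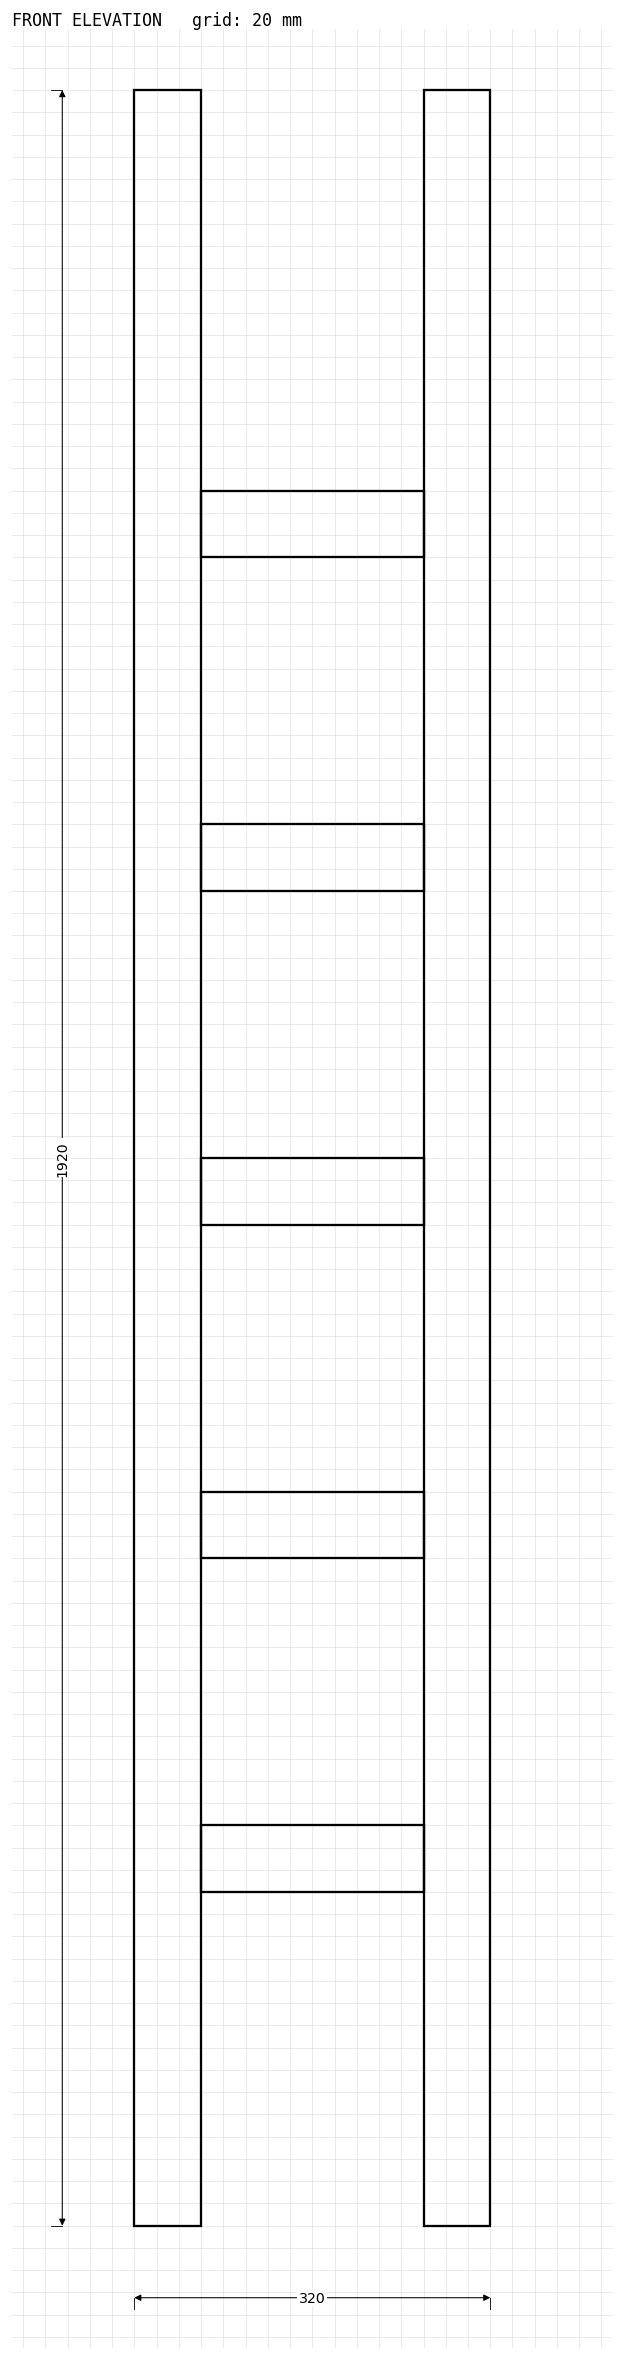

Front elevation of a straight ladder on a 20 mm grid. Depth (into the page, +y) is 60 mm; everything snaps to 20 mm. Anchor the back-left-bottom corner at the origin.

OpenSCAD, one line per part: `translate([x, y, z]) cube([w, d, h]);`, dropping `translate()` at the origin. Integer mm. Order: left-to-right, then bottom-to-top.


cube([60, 60, 1920]);
translate([60, 0, 300]) cube([200, 60, 60]);
translate([60, 0, 600]) cube([200, 60, 60]);
translate([60, 0, 900]) cube([200, 60, 60]);
translate([60, 0, 1200]) cube([200, 60, 60]);
translate([60, 0, 1500]) cube([200, 60, 60]);
translate([260, 0, 0]) cube([60, 60, 1920]);
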